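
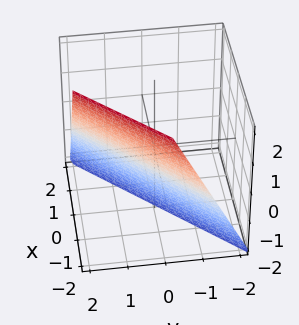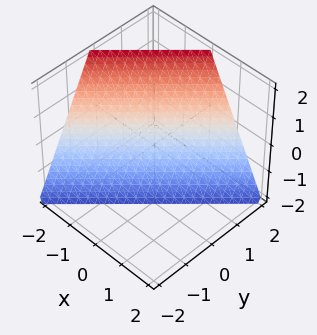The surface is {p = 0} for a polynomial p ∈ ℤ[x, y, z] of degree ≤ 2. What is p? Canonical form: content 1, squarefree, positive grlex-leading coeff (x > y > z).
2*x - 2*y + z + 2

Degree: every cross-section is a straight line — this is a plane, so deg p = 1.
From the visible intercepts: it meets the x-axis at x = -1 (among the integer gridlines); it crosses the y-axis at the gridline y = 1.
Solving for integer coefficients yields p as stated. Check: (0, 0, -2) on the z-axis lies on the surface, and p(0, 0, -2) = 0. ✓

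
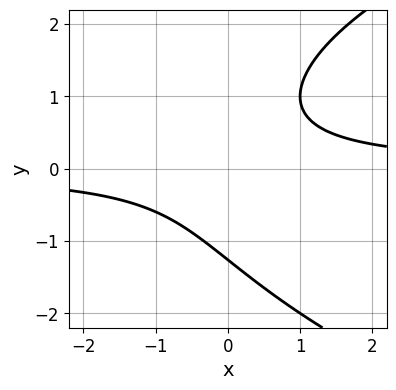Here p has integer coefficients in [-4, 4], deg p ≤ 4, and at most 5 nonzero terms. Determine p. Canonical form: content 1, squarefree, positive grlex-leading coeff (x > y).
deg p = 3. The shape is more complex than any degree-2 curve.
Against the integer gridlines: the curve avoids every integer x-axis point in the box.
Assembling these constraints gives the stated polynomial.

y^3 - 3*x*y + 2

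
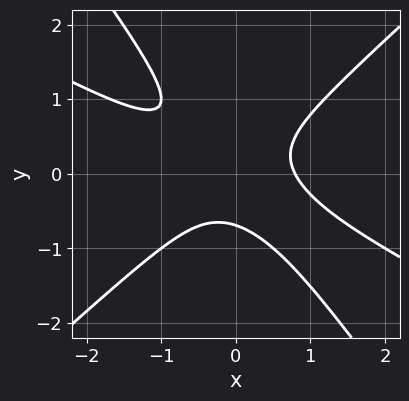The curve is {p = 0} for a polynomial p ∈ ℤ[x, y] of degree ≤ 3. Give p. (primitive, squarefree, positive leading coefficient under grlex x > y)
1. Degree: a generic line meets the curve in up to 3 points, so deg p = 3.
2. Solving for integer coefficients yields p as stated.

2*x^3 + 3*x^2*y - 3*x*y^2 - 3*y^3 - 1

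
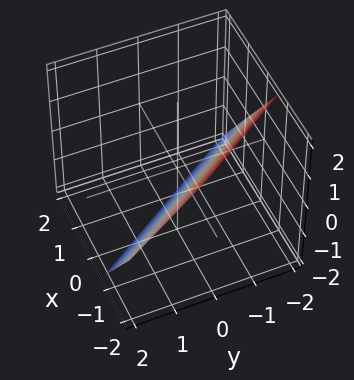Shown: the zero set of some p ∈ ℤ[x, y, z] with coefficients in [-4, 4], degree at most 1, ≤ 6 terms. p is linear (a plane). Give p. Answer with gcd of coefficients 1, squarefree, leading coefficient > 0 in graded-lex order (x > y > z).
3*x + 2*y + 2*z + 2

The degree is 1 — the surface is flat (a plane).
From the visible intercepts: one z-axis crossing is at z = -1; one y-axis crossing is at y = -1.
Putting this together gives p.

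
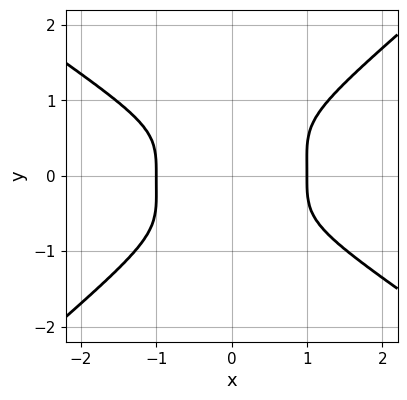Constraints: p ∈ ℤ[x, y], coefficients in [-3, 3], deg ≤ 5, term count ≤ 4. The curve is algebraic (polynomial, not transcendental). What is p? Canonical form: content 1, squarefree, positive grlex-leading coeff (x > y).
x^4 + x*y^3 - 3*y^4 - 1

1. Degree: no degree-3 curve has this shape, so deg p = 4.
2. Reading off the gridlines: it misses every integer gridline on the y-axis; the x-axis gridline crossings are at x ∈ {-1, 1}.
3. Assembling these constraints gives the stated polynomial.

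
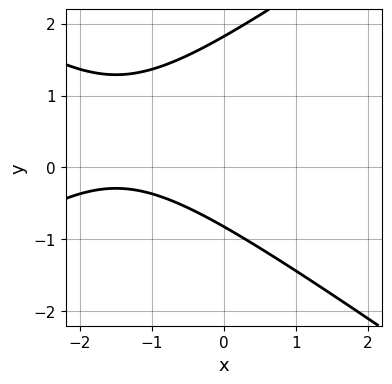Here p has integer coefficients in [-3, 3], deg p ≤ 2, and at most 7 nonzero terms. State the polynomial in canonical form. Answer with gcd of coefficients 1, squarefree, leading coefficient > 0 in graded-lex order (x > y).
deg p = 2. The shape is more complex than any degree-1 curve.
From the visible intercepts: it misses every integer gridline on the x-axis.
Putting this together gives p.

x^2 - 2*y^2 + 3*x + 2*y + 3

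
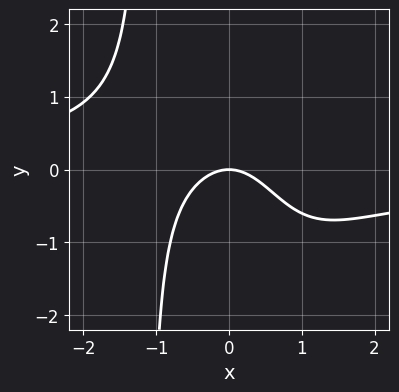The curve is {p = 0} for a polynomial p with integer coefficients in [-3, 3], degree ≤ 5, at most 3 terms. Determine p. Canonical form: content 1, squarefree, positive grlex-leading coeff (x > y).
2*x^3*y + 3*x^2 + 3*y

First, degree: no degree-3 curve has this shape, so deg p = 4.
Next, from the visible intercepts: it meets the y-axis at y = 0 (among the integer gridlines); it meets the x-axis at x = 0 (among the integer gridlines).
Finally, the integer polynomial consistent with all of this is the stated p.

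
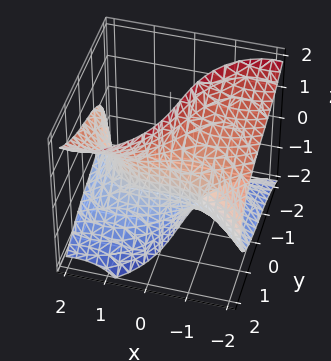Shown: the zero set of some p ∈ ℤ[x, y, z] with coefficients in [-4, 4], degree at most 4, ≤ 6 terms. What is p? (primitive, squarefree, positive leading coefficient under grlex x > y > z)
1. Degree: no degree-2 surface has this shape, so deg p = 3.
2. Reading off the gridlines: no z-intercept at any integer in the box.
3. These observations pin down the coefficients.

x^3 - 3*x*z^2 + y^3 + 3*y - 3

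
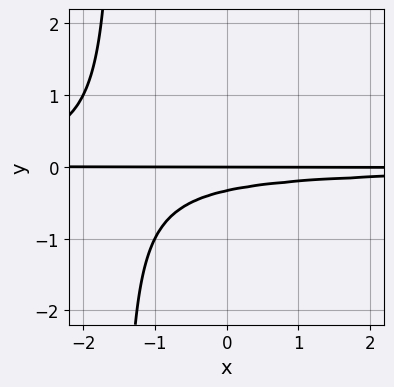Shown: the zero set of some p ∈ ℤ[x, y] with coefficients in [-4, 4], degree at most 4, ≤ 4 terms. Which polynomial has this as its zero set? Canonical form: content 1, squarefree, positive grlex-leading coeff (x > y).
2*x*y^2 + 3*y^2 + y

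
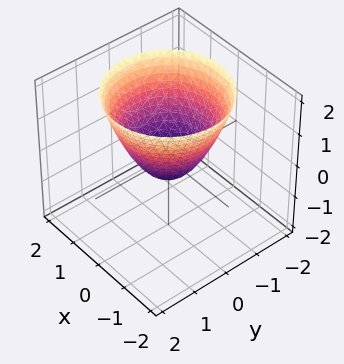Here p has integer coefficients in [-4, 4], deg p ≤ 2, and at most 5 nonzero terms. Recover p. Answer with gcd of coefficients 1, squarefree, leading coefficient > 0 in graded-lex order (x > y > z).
(a) The degree is 2 — the shape is more complex than any degree-1 surface.
(b) Symmetries: every cross-section ⟂ z is a circle, so x, y appear only via x² + y².
(c) Checking where it meets the axes: a circular section at z = 0 has radius between 0 and 1.
(d) Matching integer coefficients to the picture gives p.

2*x^2 + 2*y^2 - 2*z - 1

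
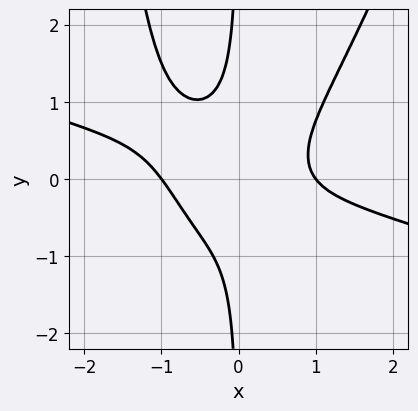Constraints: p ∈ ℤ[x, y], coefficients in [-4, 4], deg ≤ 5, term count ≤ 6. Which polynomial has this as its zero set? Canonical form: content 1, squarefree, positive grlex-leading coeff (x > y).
x^4 + 3*x^3*y - x^2*y^2 - 3*x*y^2 - 1

(a) deg p = 4.
(b) Observable constraints: it misses every integer gridline on the y-axis; among the integer gridlines, it crosses the x-axis at x ∈ {-1, 1}.
(c) Together with the visible shape, these determine p as stated.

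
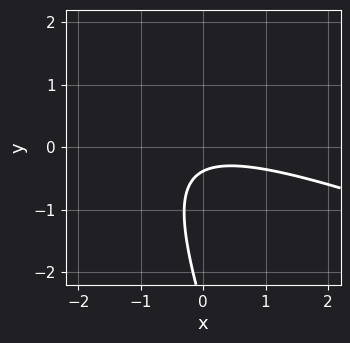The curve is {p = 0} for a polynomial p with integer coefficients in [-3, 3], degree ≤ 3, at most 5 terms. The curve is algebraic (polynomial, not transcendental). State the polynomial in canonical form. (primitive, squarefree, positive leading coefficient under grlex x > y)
(a) The degree is 2 — the shape is more complex than any degree-1 curve.
(b) From the visible intercepts: it misses every integer gridline on the x-axis.
(c) Putting this together gives p.

x^2 + 3*x*y + y^2 + 3*y + 1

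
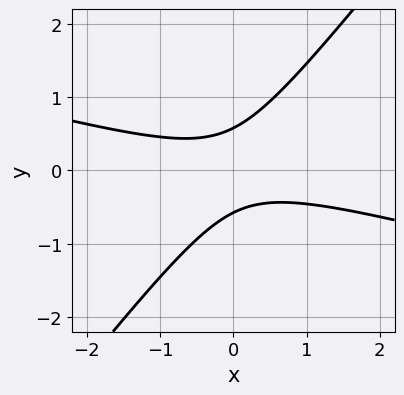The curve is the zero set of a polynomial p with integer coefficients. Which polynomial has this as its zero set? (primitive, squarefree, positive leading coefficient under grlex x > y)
x^2 + 3*x*y - 3*y^2 + 1

(a) deg p = 2. A generic line meets the curve in up to 2 points.
(b) Observable constraints: no x-intercept at any integer in the box.
(c) Putting this together gives p.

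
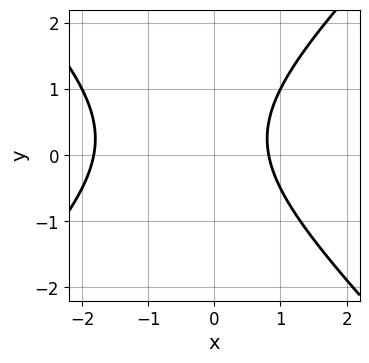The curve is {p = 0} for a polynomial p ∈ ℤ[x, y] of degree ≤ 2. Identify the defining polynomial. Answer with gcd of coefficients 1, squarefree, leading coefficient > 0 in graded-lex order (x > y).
2*x^2 - 2*y^2 + 2*x + y - 3

1. Degree: the shape is more complex than any degree-1 curve, so deg p = 2.
2. From the visible intercepts: the curve avoids every integer y-axis point in the box.
3. The integer polynomial consistent with all of this is the stated p.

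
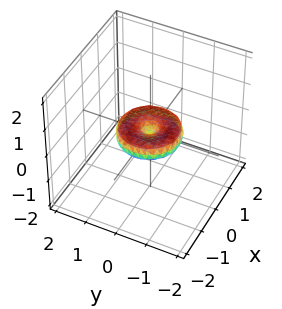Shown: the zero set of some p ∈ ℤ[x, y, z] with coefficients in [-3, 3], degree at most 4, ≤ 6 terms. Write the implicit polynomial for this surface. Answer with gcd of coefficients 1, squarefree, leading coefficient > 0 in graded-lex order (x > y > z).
x^4 + 2*x^2*y^2 + y^4 - x^2 - y^2 + 2*z^2

First, deg p = 4. A generic line meets the surface in up to 4 points.
Then, symmetries: the z-axis is an axis of rotation, so x and y enter only as x² + y².
Then, checking where it meets the axes: one z-axis crossing is at z = 0; among the integer gridlines, it crosses the x-axis at x ∈ {-1, 0, 1}; among the integer gridlines, it crosses the y-axis at y ∈ {-1, 0, 1}.
Finally, the integer polynomial consistent with all of this is the stated p.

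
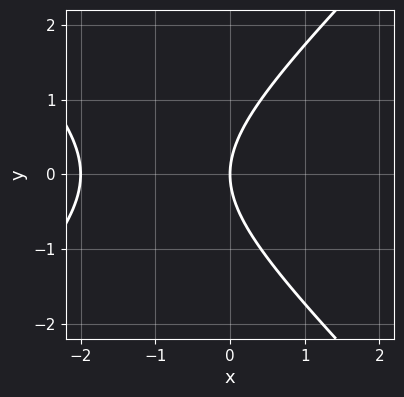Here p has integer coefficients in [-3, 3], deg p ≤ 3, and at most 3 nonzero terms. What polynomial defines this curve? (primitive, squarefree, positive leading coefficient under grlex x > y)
x^2 - y^2 + 2*x

First, the degree is 2 — the shape is more complex than any degree-1 curve.
Next, symmetries: mirror symmetry y ↦ −y ⇒ only even powers of y.
Then, from the visible intercepts: it crosses the y-axis at the gridline y = 0; the x-axis gridline crossings are at x ∈ {-2, 0}.
Finally, these observations pin down the coefficients.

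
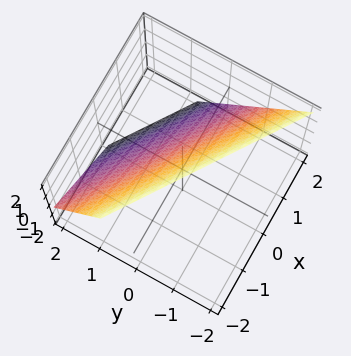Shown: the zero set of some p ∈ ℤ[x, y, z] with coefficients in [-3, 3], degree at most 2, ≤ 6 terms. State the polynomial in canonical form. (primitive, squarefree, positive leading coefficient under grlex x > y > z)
deg p = 1. The surface is flat (a plane).
Reading off the gridlines: it crosses the x-axis at the gridline x = 1; it meets the z-axis at z = 1 (among the integer gridlines).
Matching integer coefficients to the picture gives p.

2*x + 3*y + 2*z - 2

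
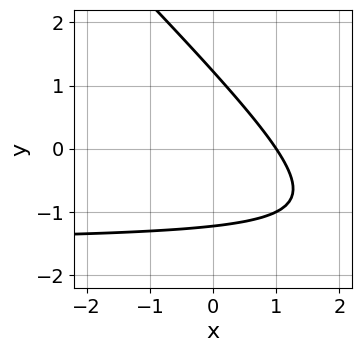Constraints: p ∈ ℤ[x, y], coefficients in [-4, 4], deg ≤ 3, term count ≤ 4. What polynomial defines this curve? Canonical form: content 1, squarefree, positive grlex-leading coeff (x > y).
The degree is 2 — a generic line meets the curve in up to 2 points.
Observable constraints: it crosses the x-axis at the gridline x = 1.
Putting this together gives p.

2*x*y + 2*y^2 + 3*x - 3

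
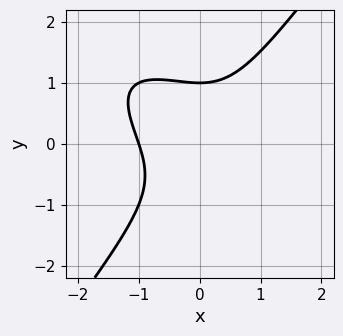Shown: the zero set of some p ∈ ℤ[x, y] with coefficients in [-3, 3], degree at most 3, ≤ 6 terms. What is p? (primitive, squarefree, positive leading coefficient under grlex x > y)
The degree is 3 — the shape is more complex than any degree-2 curve.
Against the integer gridlines: one y-axis crossing is at y = 1; one x-axis crossing is at x = -1.
Together with the visible shape, these determine p as stated.

x^3 + x^2*y - y^3 + 1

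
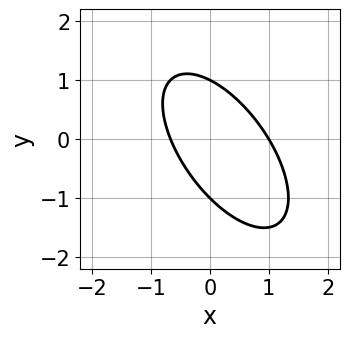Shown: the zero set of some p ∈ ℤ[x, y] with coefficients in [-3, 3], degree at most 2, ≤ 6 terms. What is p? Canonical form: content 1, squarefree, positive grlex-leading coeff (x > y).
3*x^2 + 3*x*y + 2*y^2 - x - 2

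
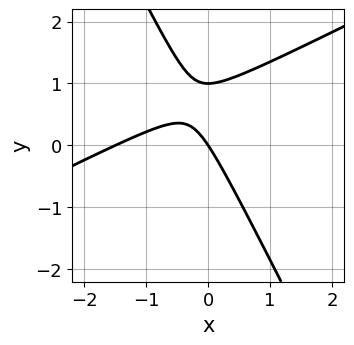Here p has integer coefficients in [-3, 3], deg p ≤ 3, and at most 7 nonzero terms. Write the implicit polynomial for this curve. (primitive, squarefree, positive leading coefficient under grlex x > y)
First, degree: no degree-1 curve has this shape, so deg p = 2.
Next, from the visible intercepts: the y-axis gridline crossings are at y ∈ {0, 1}; it meets the x-axis at x = 0 (among the integer gridlines).
Finally, fitting integer coefficients to these (and the overall shape) gives p.

2*x^2 - 3*x*y - 2*y^2 + 3*x + 2*y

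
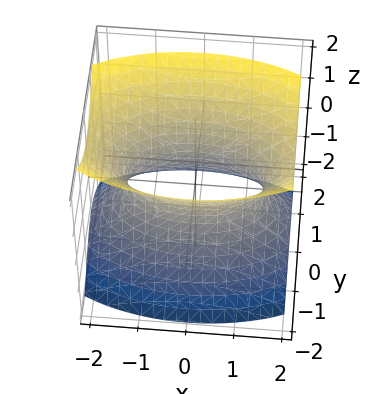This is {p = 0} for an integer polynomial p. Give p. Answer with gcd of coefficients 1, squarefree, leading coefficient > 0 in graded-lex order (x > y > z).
(a) The degree is 2 — one connected sheet with a waist; a quadric.
(b) Symmetries: it's symmetric under x → −x, forcing even powers of x; the y ↦ −y reflection is a symmetry, so y appears only in even powers; mirror symmetry z ↦ −z ⇒ only even powers of z.
(c) Checking where it meets the axes: it misses every integer gridline on the z-axis.
(d) Fitting integer coefficients to these (and the overall shape) gives p.

x^2 + 3*y^2 - 2*z^2 - 2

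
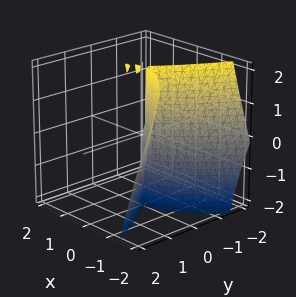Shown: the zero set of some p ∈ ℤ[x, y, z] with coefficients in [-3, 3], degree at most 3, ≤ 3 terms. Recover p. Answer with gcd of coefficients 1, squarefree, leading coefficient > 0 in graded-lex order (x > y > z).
There are 2 components. They look like related sheets of one shape, so recover p as a whole.
Degree: no degree-2 surface has this shape, so deg p = 3.
Reading off the gridlines: one y-axis crossing is at y = 0; one x-axis crossing is at x = 0; the visible z-axis segment lies entirely on the surface.
Fitting integer coefficients to these (and the overall shape) gives p.

x^3 - x*y*z + 2*y^2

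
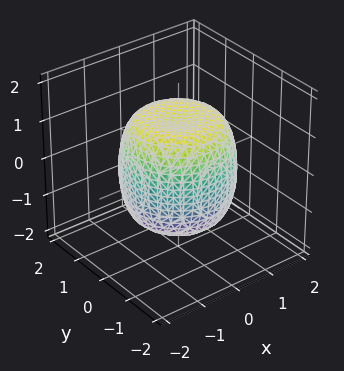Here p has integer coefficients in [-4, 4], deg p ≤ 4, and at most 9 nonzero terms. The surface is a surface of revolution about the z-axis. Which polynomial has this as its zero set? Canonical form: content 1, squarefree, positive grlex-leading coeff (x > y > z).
2*x^4 + 4*x^2*y^2 + 2*y^4 - 2*x^2 - 2*y^2 + 2*z^2 - 3

(a) deg p = 4. A generic line meets the surface in up to 4 points.
(b) By symmetry, the z-axis is an axis of rotation, so x and y enter only as x² + y².
(c) From the axis intercepts and sections: a circular section at z = -1 has radius between 1 and 2.
(d) Fitting integer coefficients to these (and the overall shape) gives p.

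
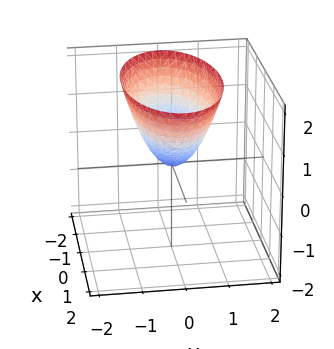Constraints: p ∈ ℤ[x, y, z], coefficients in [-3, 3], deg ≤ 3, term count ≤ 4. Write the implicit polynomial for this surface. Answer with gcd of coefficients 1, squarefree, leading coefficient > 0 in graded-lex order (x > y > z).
x^2 + 3*y^2 - 2*z

1. Degree: a paraboloid; a quadric, so deg p = 2.
2. Symmetries: the x ↦ −x reflection is a symmetry, so x appears only in even powers; mirror symmetry y ↦ −y ⇒ only even powers of y.
3. Reading off the gridlines: it meets the y-axis at y = 0 (among the integer gridlines); it crosses the z-axis at the gridline z = 0; it crosses the x-axis at the gridline x = 0.
4. Fitting integer coefficients to these (and the overall shape) gives p.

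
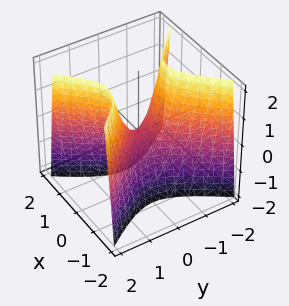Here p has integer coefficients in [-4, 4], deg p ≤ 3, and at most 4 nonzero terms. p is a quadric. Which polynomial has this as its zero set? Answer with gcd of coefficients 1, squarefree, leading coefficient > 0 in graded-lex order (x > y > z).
First, deg p = 2. A hyperbolic paraboloid; a quadric.
Next, symmetries: the y ↦ −y reflection is a symmetry, so y appears only in even powers; the x ↦ −x reflection is a symmetry, so x appears only in even powers.
Next, against the integer gridlines: it meets the x-axis at x = 0 (among the integer gridlines); it crosses the z-axis at the gridline z = 0; one y-axis crossing is at y = 0.
Finally, assembling these constraints gives the stated polynomial.

3*x^2 - 2*y^2 + z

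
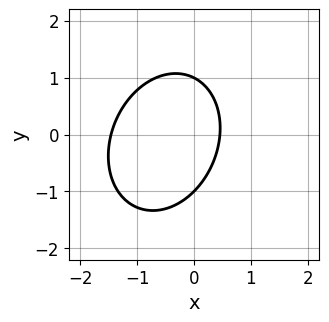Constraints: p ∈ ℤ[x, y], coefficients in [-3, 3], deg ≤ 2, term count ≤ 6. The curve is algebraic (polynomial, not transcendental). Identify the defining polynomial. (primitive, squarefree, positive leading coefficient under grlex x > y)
3*x^2 - x*y + 2*y^2 + 3*x - 2

The degree is 2 — no degree-1 curve has this shape.
Checking where it meets the axes: among the integer gridlines, it crosses the y-axis at y ∈ {-1, 1}.
Fitting integer coefficients to these (and the overall shape) gives p.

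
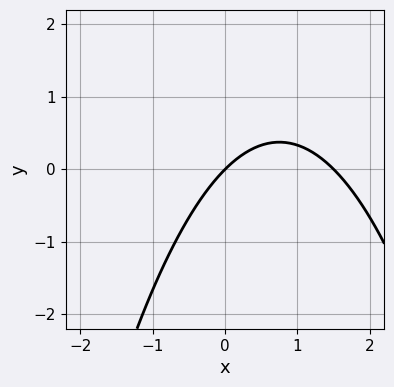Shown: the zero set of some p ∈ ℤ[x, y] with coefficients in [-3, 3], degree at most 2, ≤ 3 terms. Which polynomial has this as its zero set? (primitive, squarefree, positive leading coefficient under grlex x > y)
2*x^2 - 3*x + 3*y

The degree is 2 — the shape is more complex than any degree-1 curve.
From the axis intercepts and sections: it meets the x-axis at x = 0 (among the integer gridlines); it meets the y-axis at y = 0 (among the integer gridlines).
Fitting integer coefficients to these (and the overall shape) gives p.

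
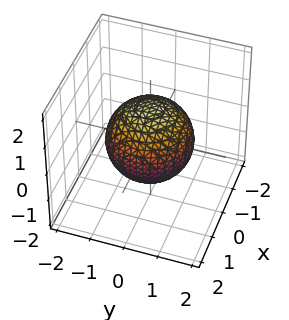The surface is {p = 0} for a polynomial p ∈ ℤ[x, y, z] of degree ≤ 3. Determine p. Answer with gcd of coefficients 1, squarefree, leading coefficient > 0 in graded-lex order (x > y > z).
First, the degree is 2 — a closed, bounded, convex surface; a quadric.
Then, symmetries: it's symmetric under z → −z, forcing even powers of z; every cross-section ⟂ z is a circle, so x, y appear only via x² + y².
Then, reading off the gridlines: a circular section at z = 1 has radius between 0 and 1.
Finally, together with the visible shape, these determine p as stated.

2*x^2 + 2*y^2 + 2*z^2 - 3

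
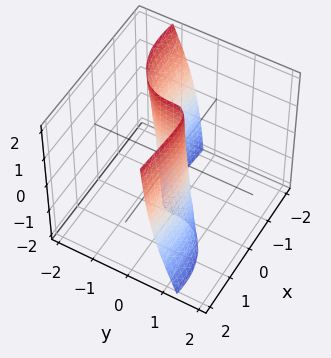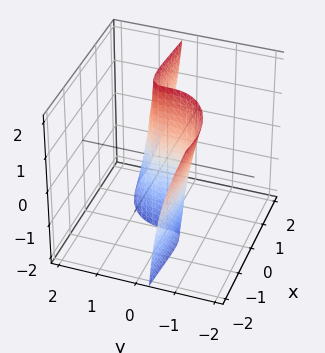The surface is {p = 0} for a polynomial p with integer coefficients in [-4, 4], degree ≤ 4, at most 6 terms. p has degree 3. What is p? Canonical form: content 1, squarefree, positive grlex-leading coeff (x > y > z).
1. deg p = 3.
2. From the axis intercepts and sections: one x-axis crossing is at x = 0; it crosses the y-axis at the gridline y = 0.
3. Solving for integer coefficients yields p as stated.

2*x^2*y + 2*x*y*z + 3*y^3 - 3*x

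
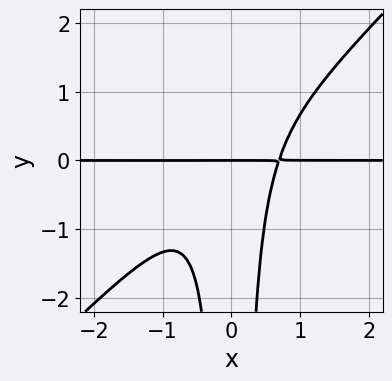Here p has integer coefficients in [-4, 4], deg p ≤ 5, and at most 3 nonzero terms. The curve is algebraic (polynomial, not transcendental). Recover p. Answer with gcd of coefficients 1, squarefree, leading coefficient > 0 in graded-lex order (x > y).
(a) deg p = 4. No degree-3 curve has this shape.
(b) Against the integer gridlines: every point of the x-axis in the box is on the curve; it crosses the y-axis at the gridline y = 0.
(c) Assembling these constraints gives the stated polynomial.

3*x^3*y - 3*x^2*y^2 - y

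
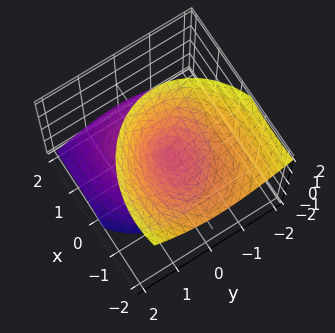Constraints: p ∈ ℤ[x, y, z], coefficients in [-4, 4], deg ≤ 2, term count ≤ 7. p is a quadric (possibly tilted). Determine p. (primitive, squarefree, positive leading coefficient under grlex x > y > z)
2*x^2 + 3*x*z + 3*y^2 + y*z - 2*z^2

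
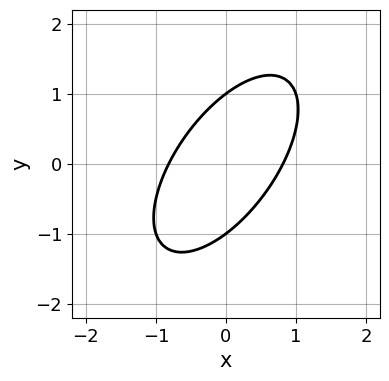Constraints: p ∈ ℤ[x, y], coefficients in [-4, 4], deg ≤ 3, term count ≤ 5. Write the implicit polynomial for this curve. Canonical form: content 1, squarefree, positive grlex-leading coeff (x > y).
3*x^2 - 3*x*y + 2*y^2 - 2

(a) deg p = 2. The shape is more complex than any degree-1 curve.
(b) Against the integer gridlines: among the integer gridlines, it crosses the y-axis at y ∈ {-1, 1}.
(c) These observations pin down the coefficients.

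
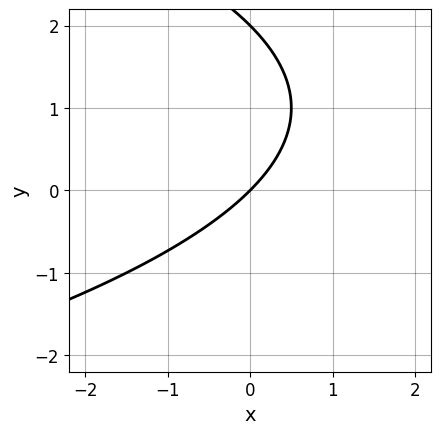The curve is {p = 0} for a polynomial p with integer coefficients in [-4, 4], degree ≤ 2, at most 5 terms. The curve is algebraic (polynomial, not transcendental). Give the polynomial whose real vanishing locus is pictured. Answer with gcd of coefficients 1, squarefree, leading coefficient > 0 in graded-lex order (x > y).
(a) The degree is 2 — the shape is more complex than any degree-1 curve.
(b) From the axis intercepts and sections: among the integer gridlines, it crosses the y-axis at y ∈ {0, 2}; one x-axis crossing is at x = 0.
(c) Together with the visible shape, these determine p as stated.

y^2 + 2*x - 2*y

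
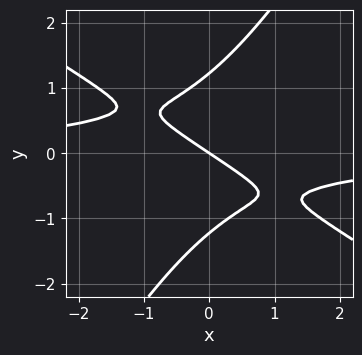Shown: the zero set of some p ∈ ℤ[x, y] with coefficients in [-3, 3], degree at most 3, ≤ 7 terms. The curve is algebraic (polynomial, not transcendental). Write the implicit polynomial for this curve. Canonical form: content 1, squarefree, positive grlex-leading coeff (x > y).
The degree is 3 — a generic line meets the curve in up to 3 points.
From the visible intercepts: it meets the x-axis at x = 0 (among the integer gridlines); it crosses the y-axis at the gridline y = 0.
Solving for integer coefficients yields p as stated.

2*x^2*y + 2*x*y^2 - 2*y^3 + 2*x + 3*y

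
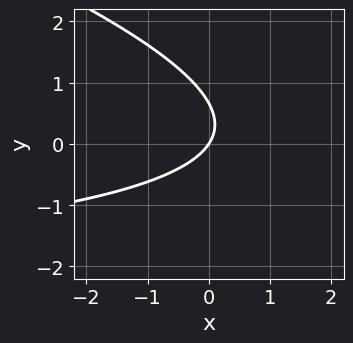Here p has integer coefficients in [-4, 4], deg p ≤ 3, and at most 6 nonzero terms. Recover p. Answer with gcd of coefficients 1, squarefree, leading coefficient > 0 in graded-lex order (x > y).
x*y + 3*y^2 + 3*x - 2*y

1. The degree is 2 — a generic line meets the curve in up to 2 points.
2. From the visible intercepts: one x-axis crossing is at x = 0; it meets the y-axis at y = 0 (among the integer gridlines).
3. Assembling these constraints gives the stated polynomial.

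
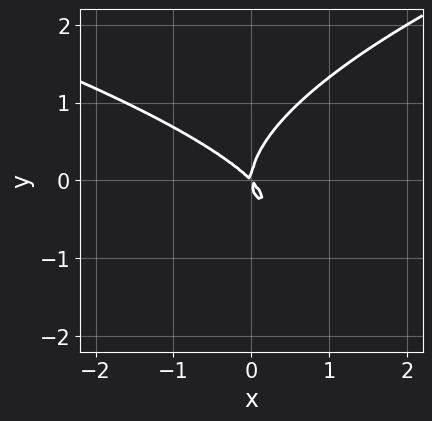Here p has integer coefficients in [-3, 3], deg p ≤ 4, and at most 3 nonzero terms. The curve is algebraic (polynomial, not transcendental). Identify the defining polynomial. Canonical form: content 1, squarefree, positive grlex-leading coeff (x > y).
y^3 - x^2 - x*y

(a) deg p = 3.
(b) Reading off the gridlines: it meets the x-axis at x = 0 (among the integer gridlines); it meets the y-axis at y = 0 (among the integer gridlines).
(c) The integer polynomial consistent with all of this is the stated p.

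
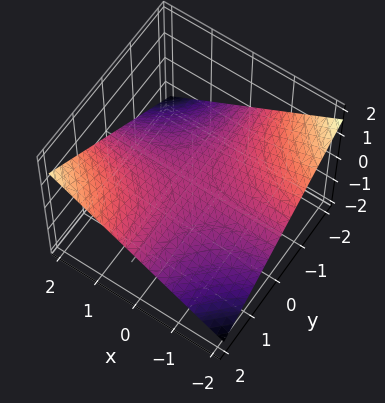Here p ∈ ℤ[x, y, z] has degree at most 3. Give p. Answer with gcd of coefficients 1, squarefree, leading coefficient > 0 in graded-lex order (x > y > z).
x*y - 3*z

First, the degree is 2 — a saddle surface; a quadric.
Next, checking where it meets the axes: every point of the x-axis in the box is on the surface; every point of the y-axis in the box is on the surface; one z-axis crossing is at z = 0.
Finally, together with the visible shape, these determine p as stated.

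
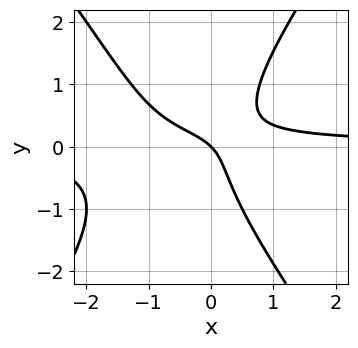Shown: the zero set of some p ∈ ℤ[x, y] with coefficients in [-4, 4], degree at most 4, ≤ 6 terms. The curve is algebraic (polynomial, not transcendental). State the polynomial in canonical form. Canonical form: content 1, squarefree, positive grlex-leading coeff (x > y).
2*x^2*y - y^3 + 2*x*y - x - y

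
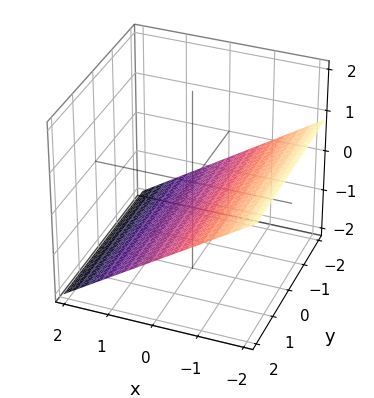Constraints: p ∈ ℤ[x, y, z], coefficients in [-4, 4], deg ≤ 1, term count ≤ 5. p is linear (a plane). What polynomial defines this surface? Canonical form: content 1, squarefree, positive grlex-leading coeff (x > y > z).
2*x + 3*z + 2

1. Degree: the surface is flat (a plane), so deg p = 1.
2. From the visible intercepts: it crosses the x-axis at the gridline x = -1; the surface avoids every integer y-axis point in the box.
3. Putting this together gives p.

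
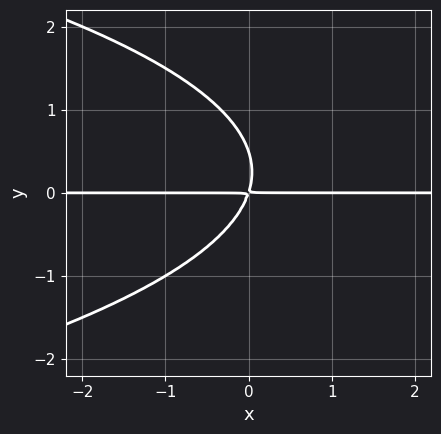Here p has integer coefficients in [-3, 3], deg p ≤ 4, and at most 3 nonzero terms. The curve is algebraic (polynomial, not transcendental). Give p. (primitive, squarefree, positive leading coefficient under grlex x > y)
Degree: a generic line meets the curve in up to 3 points, so deg p = 3.
From the axis intercepts and sections: the visible x-axis segment lies entirely on the curve.
Putting this together gives p.

2*y^3 + 3*x*y - y^2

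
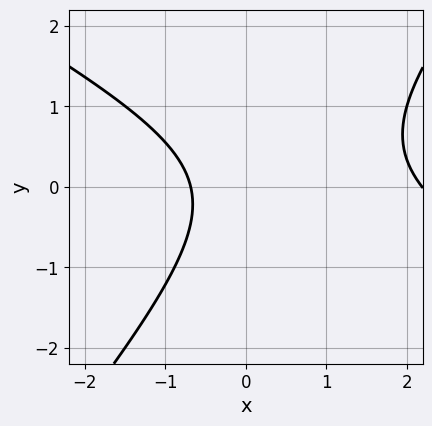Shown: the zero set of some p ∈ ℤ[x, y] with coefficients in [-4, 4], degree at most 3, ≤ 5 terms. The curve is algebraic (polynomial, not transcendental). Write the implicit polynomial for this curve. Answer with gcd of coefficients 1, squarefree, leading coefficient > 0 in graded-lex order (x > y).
2*x^2 + 2*x*y - 3*y^2 - 3*x - 3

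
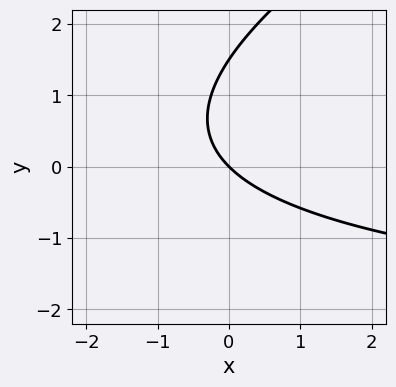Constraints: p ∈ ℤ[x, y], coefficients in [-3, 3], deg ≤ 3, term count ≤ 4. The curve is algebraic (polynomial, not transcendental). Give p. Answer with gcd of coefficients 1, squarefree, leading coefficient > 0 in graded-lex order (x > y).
(a) deg p = 2.
(b) Reading off the gridlines: it crosses the y-axis at the gridline y = 0; it meets the x-axis at x = 0 (among the integer gridlines).
(c) Together with the visible shape, these determine p as stated.

x*y - 2*y^2 + 3*x + 3*y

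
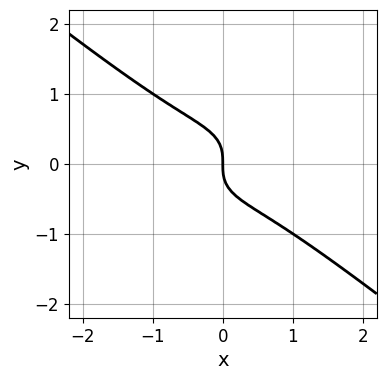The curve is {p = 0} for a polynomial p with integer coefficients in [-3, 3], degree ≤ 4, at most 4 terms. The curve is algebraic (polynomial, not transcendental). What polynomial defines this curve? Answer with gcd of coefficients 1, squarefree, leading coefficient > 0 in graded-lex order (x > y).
(a) Degree: a generic line meets the curve in up to 3 points, so deg p = 3.
(b) Observable constraints: it crosses the x-axis at the gridline x = 0; it crosses the y-axis at the gridline y = 0.
(c) Putting this together gives p.

x^3 + 2*y^3 + x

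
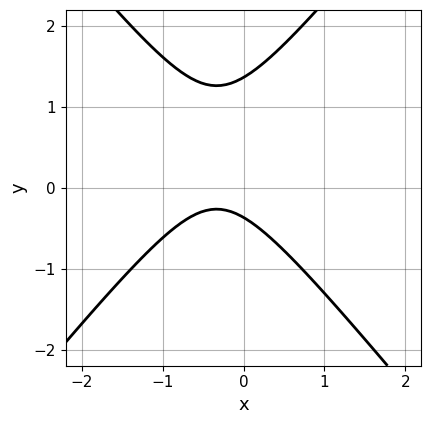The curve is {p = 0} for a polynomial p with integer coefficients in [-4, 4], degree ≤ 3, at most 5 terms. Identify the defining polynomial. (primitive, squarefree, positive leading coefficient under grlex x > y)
3*x^2 - 2*y^2 + 2*x + 2*y + 1

(a) Degree: no degree-1 curve has this shape, so deg p = 2.
(b) Against the integer gridlines: the curve avoids every integer x-axis point in the box.
(c) Matching integer coefficients to the picture gives p.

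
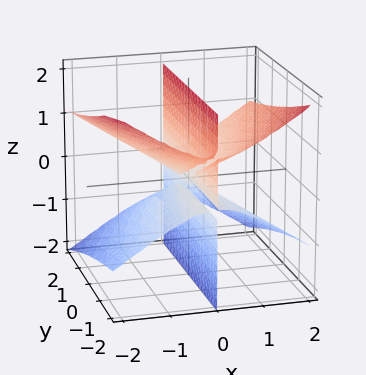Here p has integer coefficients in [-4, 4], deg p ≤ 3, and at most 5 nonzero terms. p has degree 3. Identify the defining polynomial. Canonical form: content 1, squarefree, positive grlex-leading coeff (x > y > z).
(a) I count 3 distinct pieces.
(b) The degree is 3 — a generic line meets the surface in up to 3 points.
(c) Reading off the gridlines: every point of the z-axis in the box is on the surface; it crosses the x-axis at the gridline x = 0; every point of the y-axis in the box is on the surface.
(d) Putting this together gives p.

x^3 - x*y*z - 2*x*z^2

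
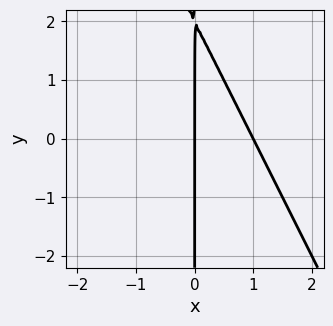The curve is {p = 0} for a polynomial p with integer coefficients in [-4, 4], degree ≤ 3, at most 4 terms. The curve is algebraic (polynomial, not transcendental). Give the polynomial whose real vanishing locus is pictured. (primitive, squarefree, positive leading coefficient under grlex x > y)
2*x^2 + x*y - 2*x

First, deg p = 2. The shape is more complex than any degree-1 curve.
Then, from the axis intercepts and sections: the visible y-axis segment lies entirely on the curve; the x-axis gridline crossings are at x ∈ {0, 1}.
Finally, these observations pin down the coefficients.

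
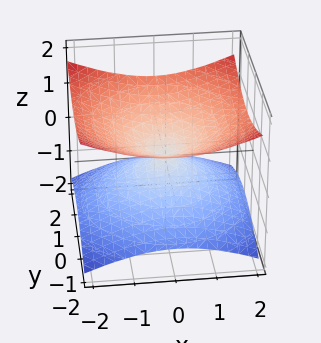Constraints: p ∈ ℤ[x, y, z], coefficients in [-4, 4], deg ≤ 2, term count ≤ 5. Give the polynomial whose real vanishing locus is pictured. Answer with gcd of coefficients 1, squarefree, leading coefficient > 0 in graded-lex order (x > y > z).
First, the degree is 2 — a double cone through the origin; a quadric.
Then, symmetries: the z ↦ −z reflection is a symmetry, so z appears only in even powers; every cross-section ⟂ z is a circle, so x, y appear only via x² + y².
Then, observable constraints: one y-axis crossing is at y = 0; it meets the z-axis at z = 0 (among the integer gridlines); it crosses the x-axis at the gridline x = 0.
Finally, fitting integer coefficients to these (and the overall shape) gives p.

x^2 + y^2 - 3*z^2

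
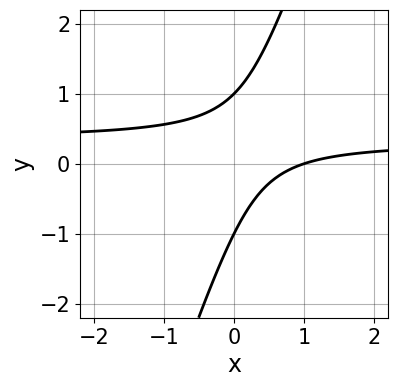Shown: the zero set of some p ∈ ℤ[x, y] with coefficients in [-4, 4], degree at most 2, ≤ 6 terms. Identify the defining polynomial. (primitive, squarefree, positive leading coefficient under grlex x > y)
3*x*y - y^2 - x + 1

First, degree: the shape is more complex than any degree-1 curve, so deg p = 2.
Next, from the axis intercepts and sections: it crosses the x-axis at the gridline x = 1; the y-axis gridline crossings are at y ∈ {-1, 1}.
Finally, solving for integer coefficients yields p as stated.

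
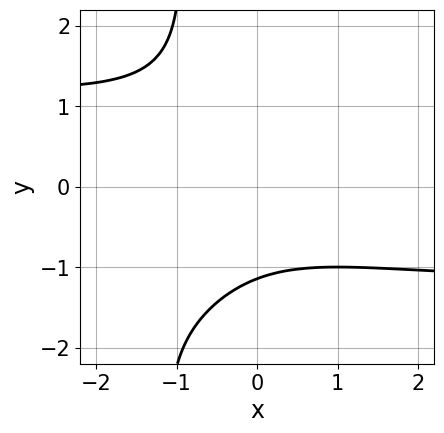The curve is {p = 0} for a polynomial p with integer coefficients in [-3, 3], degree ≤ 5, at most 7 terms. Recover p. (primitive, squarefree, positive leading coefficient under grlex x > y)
deg p = 4.
Observable constraints: it misses every integer gridline on the x-axis.
Solving for integer coefficients yields p as stated.

x^2*y^2 - 2*x*y^3 - 2*y^3 - 2*x^2 - 3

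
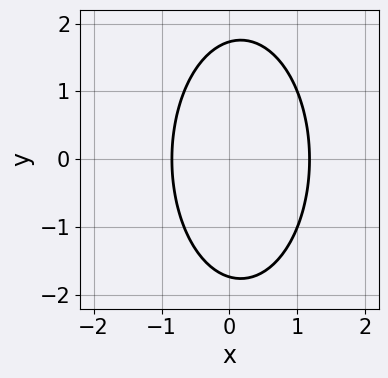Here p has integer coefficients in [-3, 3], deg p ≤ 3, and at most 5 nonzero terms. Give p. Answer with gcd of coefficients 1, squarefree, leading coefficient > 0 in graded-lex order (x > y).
deg p = 2.
Symmetries: the y ↦ −y reflection is a symmetry, so y appears only in even powers.
Fitting integer coefficients to these (and the overall shape) gives p.

3*x^2 + y^2 - x - 3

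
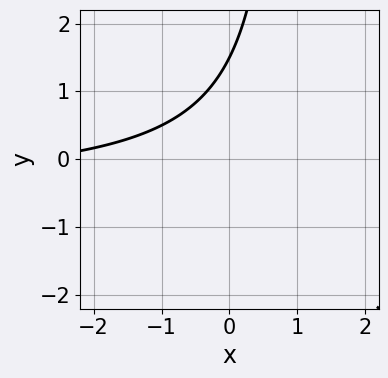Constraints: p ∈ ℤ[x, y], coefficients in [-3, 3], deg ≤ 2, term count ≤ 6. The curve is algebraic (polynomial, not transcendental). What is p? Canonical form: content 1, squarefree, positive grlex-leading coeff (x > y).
2*x*y + x - 2*y + 3

1. Degree: a generic line meets the curve in up to 2 points, so deg p = 2.
2. From the axis intercepts and sections: it misses every integer gridline on the x-axis.
3. Solving for integer coefficients yields p as stated.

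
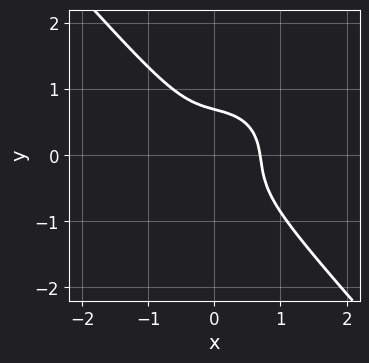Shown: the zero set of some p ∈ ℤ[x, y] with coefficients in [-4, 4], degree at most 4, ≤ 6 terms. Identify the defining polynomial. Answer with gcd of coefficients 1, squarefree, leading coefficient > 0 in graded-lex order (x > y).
3*x^3 + x*y^2 + 3*y^3 + x*y - 1

deg p = 3.
Matching integer coefficients to the picture gives p.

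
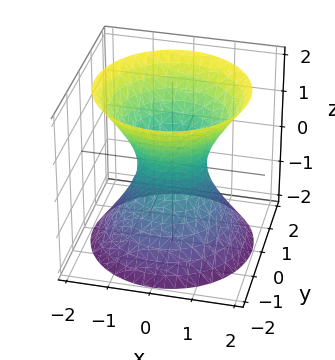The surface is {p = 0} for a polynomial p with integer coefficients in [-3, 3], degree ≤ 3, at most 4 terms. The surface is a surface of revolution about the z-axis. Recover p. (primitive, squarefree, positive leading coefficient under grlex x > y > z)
3*x^2 + 3*y^2 - 2*z^2 - 2

Degree: no degree-1 surface has this shape, so deg p = 2.
Symmetry: every cross-section ⟂ z is a circle, so x, y appear only via x² + y².
Reading off the gridlines: a circular section at z = -2 has radius between 1 and 2; no z-intercept at any integer in the box.
Matching integer coefficients to the picture gives p.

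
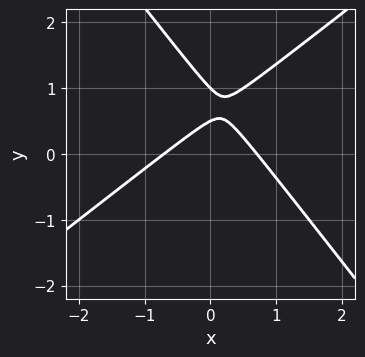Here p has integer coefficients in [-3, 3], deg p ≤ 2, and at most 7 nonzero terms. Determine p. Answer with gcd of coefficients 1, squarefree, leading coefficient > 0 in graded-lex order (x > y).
2*x^2 - x*y - 2*y^2 + 3*y - 1

The degree is 2 — a generic line meets the curve in up to 2 points.
From the axis intercepts and sections: it meets the y-axis at y = 1 (among the integer gridlines).
These observations pin down the coefficients.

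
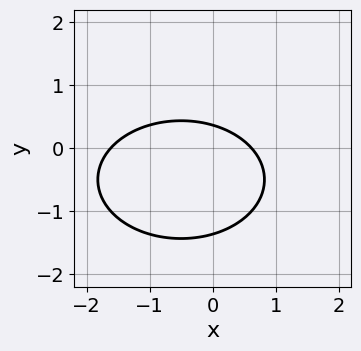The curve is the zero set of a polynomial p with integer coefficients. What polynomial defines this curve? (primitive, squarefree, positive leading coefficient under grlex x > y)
x^2 + 2*y^2 + x + 2*y - 1

First, degree: the shape is more complex than any degree-1 curve, so deg p = 2.
Finally, the integer polynomial consistent with all of this is the stated p.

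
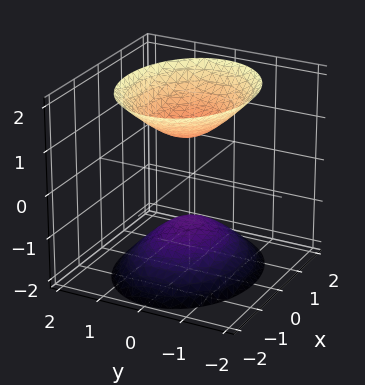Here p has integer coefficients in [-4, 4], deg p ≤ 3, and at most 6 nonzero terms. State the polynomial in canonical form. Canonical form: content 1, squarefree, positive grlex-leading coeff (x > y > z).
1. There are 2 components. Treating them together as one polynomial.
2. deg p = 2. Two sheets facing apart; a quadric.
3. Symmetries: the x ↦ −x reflection is a symmetry, so x appears only in even powers; mirror symmetry z ↦ −z ⇒ only even powers of z; mirror symmetry y ↦ −y ⇒ only even powers of y.
4. Against the integer gridlines: no x-intercept at any integer in the box; the surface avoids every integer y-axis point in the box; the z-axis gridline crossings are at z ∈ {-1, 1}.
5. These observations pin down the coefficients.

2*x^2 + 3*y^2 - 2*z^2 + 2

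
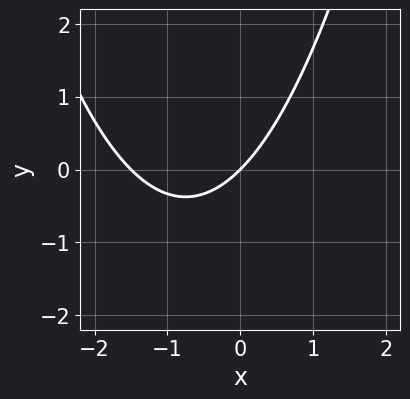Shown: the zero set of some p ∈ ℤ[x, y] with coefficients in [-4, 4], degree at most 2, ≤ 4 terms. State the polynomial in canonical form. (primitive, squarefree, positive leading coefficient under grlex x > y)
(a) The degree is 2 — a generic line meets the curve in up to 2 points.
(b) Against the integer gridlines: one x-axis crossing is at x = 0; one y-axis crossing is at y = 0.
(c) These observations pin down the coefficients.

2*x^2 + 3*x - 3*y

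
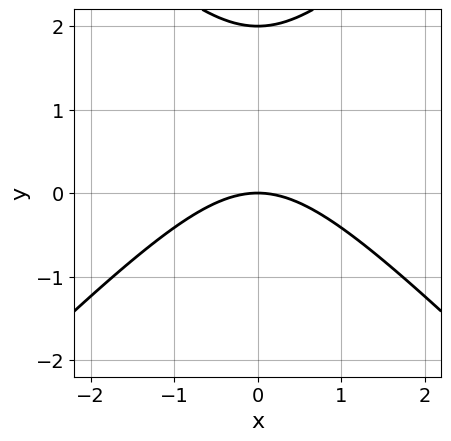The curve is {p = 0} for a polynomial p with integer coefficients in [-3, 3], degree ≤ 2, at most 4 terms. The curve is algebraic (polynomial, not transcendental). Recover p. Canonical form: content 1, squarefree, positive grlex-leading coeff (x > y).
x^2 - y^2 + 2*y

1. deg p = 2. The shape is more complex than any degree-1 curve.
2. Symmetries: the x ↦ −x reflection is a symmetry, so x appears only in even powers.
3. Reading off the gridlines: among the integer gridlines, it crosses the y-axis at y ∈ {0, 2}; it meets the x-axis at x = 0 (among the integer gridlines).
4. Fitting integer coefficients to these (and the overall shape) gives p.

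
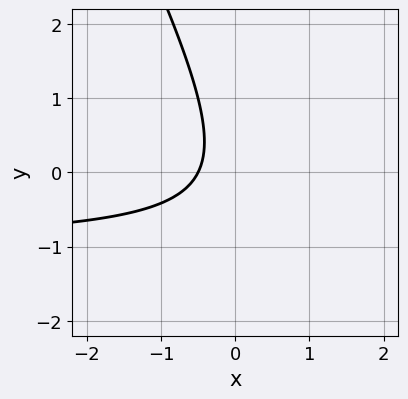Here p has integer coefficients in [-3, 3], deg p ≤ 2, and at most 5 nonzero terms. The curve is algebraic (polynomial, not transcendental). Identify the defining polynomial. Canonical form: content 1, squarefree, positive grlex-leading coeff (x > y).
The degree is 2 — no degree-1 curve has this shape.
Reading off the gridlines: no y-intercept at any integer in the box.
Fitting integer coefficients to these (and the overall shape) gives p.

2*x*y + y^2 + 2*x + 1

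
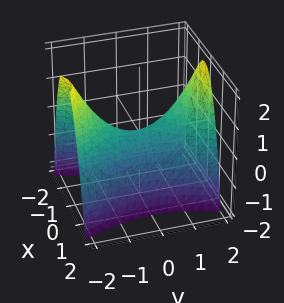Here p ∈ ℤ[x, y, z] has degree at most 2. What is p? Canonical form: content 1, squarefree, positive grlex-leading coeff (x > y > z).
(a) The degree is 2 — a hyperbolic paraboloid; a quadric.
(b) Symmetries: it's symmetric under y → −y, forcing even powers of y; the x ↦ −x reflection is a symmetry, so x appears only in even powers.
(c) Against the integer gridlines: it meets the y-axis at y = 0 (among the integer gridlines); one z-axis crossing is at z = 0.
(d) Together with the visible shape, these determine p as stated.

3*x^2 - y^2 + 2*z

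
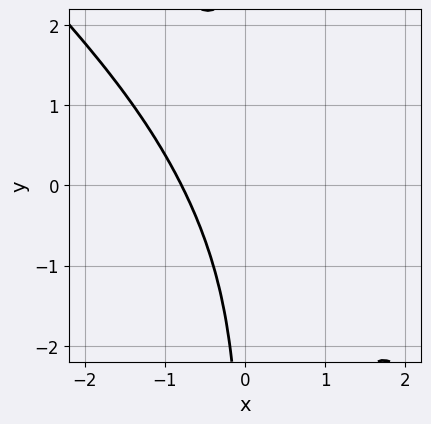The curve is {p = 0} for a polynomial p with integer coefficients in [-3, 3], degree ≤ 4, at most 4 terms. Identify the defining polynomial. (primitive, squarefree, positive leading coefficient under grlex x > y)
2*x^3 + 3*x^2*y + x*y^2 + 1

First, the degree is 3 — a generic line meets the curve in up to 3 points.
Next, against the integer gridlines: no y-intercept at any integer in the box.
Finally, fitting integer coefficients to these (and the overall shape) gives p.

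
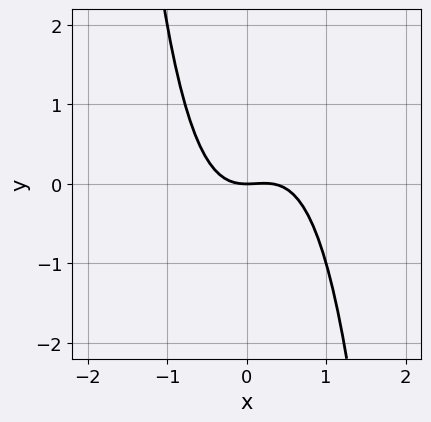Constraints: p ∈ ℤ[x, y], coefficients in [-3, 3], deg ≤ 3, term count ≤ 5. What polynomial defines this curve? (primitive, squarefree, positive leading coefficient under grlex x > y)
3*x^3 - x^2 + 2*y

First, the degree is 3 — no degree-2 curve has this shape.
Then, against the integer gridlines: it crosses the y-axis at the gridline y = 0; it meets the x-axis at x = 0 (among the integer gridlines).
Finally, together with the visible shape, these determine p as stated.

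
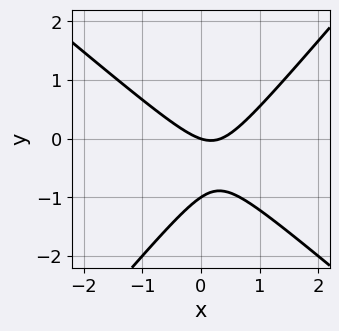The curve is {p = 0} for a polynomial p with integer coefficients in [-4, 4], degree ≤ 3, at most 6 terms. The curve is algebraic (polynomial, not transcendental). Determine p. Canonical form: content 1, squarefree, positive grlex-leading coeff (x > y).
3*x^2 + x*y - 3*y^2 - x - 3*y

(a) The degree is 2 — a generic line meets the curve in up to 2 points.
(b) From the visible intercepts: it crosses the x-axis at the gridline x = 0; among the integer gridlines, it crosses the y-axis at y ∈ {-1, 0}.
(c) Putting this together gives p.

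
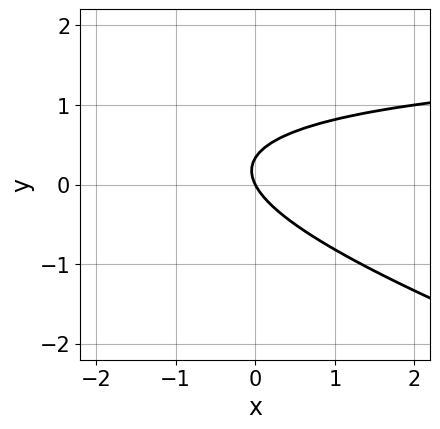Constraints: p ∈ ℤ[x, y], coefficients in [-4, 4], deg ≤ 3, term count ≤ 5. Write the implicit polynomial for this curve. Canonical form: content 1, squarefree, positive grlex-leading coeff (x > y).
x*y + 3*y^2 - 2*x - y

1. Degree: a generic line meets the curve in up to 2 points, so deg p = 2.
2. From the axis intercepts and sections: it meets the y-axis at y = 0 (among the integer gridlines); it crosses the x-axis at the gridline x = 0.
3. Putting this together gives p.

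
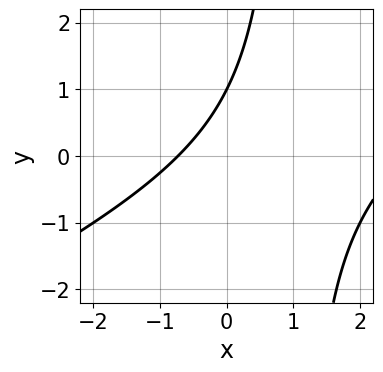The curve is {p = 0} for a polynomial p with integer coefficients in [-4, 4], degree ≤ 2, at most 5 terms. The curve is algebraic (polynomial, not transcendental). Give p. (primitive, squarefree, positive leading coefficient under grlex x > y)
x^2 - 2*x*y - 2*x + 2*y - 2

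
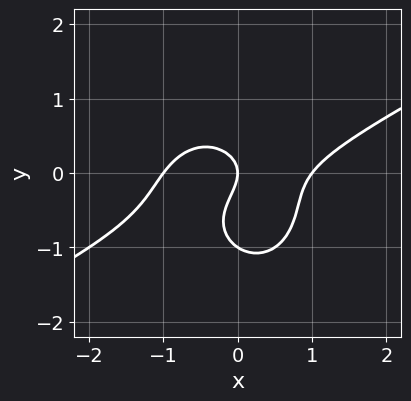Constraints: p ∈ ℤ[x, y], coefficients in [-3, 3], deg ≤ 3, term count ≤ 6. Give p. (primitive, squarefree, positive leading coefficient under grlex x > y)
(a) deg p = 3. A generic line meets the curve in up to 3 points.
(b) Reading off the gridlines: the x-axis gridline crossings are at x ∈ {-1, 0, 1}; the y-axis gridline crossings are at y ∈ {-1, 0}.
(c) Matching integer coefficients to the picture gives p.

2*x^3 - 3*x^2*y - 3*y^3 - 3*y^2 - 2*x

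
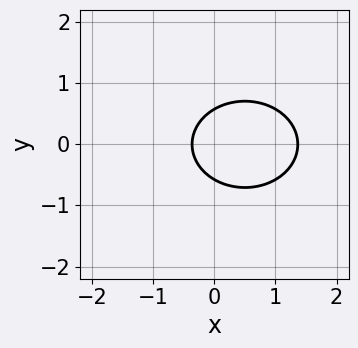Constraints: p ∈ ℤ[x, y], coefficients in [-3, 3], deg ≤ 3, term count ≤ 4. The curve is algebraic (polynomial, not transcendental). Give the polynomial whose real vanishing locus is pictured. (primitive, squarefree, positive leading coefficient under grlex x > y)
First, deg p = 2.
Next, symmetries: the y ↦ −y reflection is a symmetry, so y appears only in even powers.
Finally, together with the visible shape, these determine p as stated.

2*x^2 + 3*y^2 - 2*x - 1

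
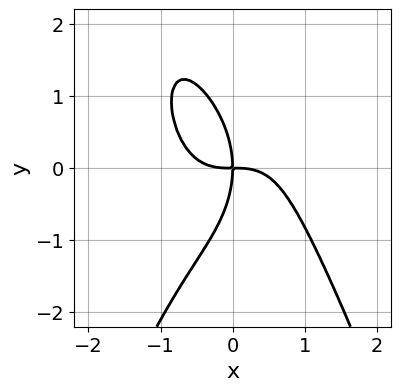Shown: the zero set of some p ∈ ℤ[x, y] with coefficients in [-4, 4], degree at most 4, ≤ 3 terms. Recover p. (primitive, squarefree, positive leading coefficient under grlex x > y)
3*x^4 + y^3 + 3*x*y

1. The degree is 4 — a generic line meets the curve in up to 4 points.
2. Against the integer gridlines: it meets the x-axis at x = 0 (among the integer gridlines); one y-axis crossing is at y = 0.
3. Together with the visible shape, these determine p as stated.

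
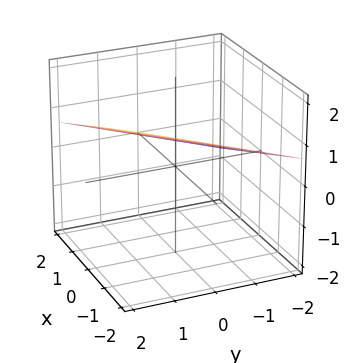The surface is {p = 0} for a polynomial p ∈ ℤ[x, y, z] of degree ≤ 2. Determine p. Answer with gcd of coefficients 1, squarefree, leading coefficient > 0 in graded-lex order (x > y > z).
Degree: the surface is flat (a plane), so deg p = 1.
From the axis intercepts and sections: it crosses the y-axis at the gridline y = -2; one x-axis crossing is at x = 2.
Matching integer coefficients to the picture gives p.

x - y + 3*z - 2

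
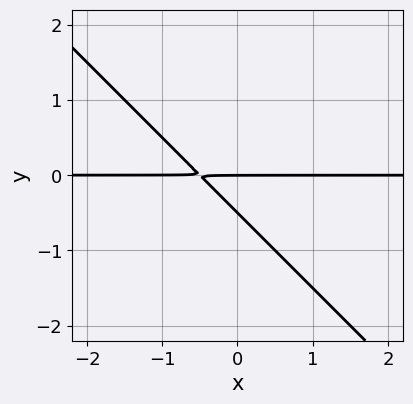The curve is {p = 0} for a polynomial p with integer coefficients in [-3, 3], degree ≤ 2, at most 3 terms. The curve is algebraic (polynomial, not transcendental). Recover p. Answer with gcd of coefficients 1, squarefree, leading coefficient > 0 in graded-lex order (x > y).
(a) deg p = 2. No degree-1 curve has this shape.
(b) Against the integer gridlines: every point of the x-axis in the box is on the curve; one y-axis crossing is at y = 0.
(c) These observations pin down the coefficients.

2*x*y + 2*y^2 + y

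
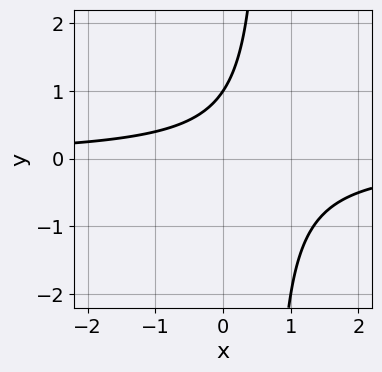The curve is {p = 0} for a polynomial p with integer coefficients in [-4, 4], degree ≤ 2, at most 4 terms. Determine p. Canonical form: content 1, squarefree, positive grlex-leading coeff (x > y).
1. The degree is 2 — a generic line meets the curve in up to 2 points.
2. Against the integer gridlines: it crosses the y-axis at the gridline y = 1; the curve avoids every integer x-axis point in the box.
3. Fitting integer coefficients to these (and the overall shape) gives p.

3*x*y - 2*y + 2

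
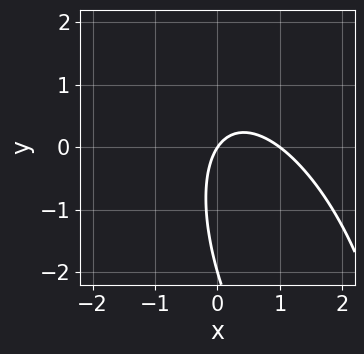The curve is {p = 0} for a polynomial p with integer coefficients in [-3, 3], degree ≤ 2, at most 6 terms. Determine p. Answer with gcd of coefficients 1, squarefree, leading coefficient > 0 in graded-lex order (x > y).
First, deg p = 2.
Next, checking where it meets the axes: among the integer gridlines, it crosses the y-axis at y ∈ {-2, 0}; among the integer gridlines, it crosses the x-axis at x ∈ {0, 1}.
Finally, these observations pin down the coefficients.

3*x^2 + 2*x*y + y^2 - 3*x + 2*y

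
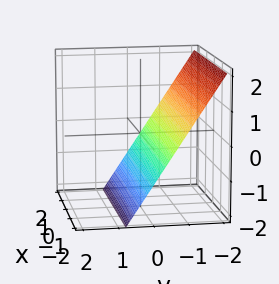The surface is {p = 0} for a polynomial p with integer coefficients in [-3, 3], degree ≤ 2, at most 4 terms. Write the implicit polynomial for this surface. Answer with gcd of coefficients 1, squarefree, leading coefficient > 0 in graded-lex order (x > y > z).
3*y + 2*z + 2

(a) deg p = 1. Every cross-section is a straight line — this is a plane.
(b) From the axis intercepts and sections: it misses every integer gridline on the x-axis; it meets the z-axis at z = -1 (among the integer gridlines).
(c) Assembling these constraints gives the stated polynomial.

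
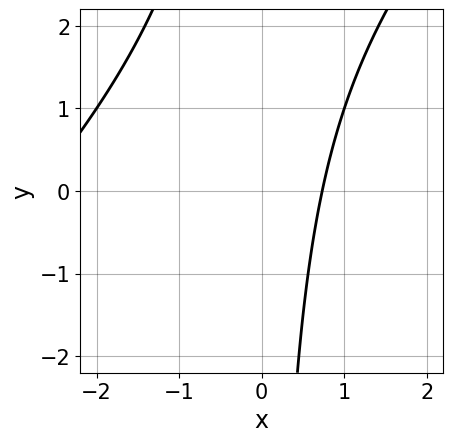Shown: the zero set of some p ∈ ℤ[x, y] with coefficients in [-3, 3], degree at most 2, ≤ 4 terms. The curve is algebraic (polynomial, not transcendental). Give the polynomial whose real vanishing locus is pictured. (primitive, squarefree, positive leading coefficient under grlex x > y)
(a) Degree: the shape is more complex than any degree-1 curve, so deg p = 2.
(b) Against the integer gridlines: it misses every integer gridline on the y-axis.
(c) Putting this together gives p.

x^2 - x*y + 2*x - 2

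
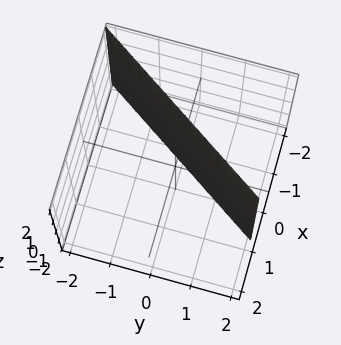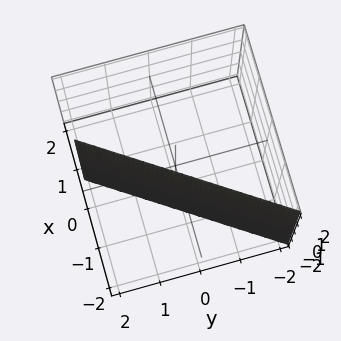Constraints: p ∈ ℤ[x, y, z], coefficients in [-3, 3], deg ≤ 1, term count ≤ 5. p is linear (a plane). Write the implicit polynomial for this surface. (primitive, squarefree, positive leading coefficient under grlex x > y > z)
(a) deg p = 1. The surface is flat (a plane).
(b) Checking where it meets the axes: no z-intercept at any integer in the box; one y-axis crossing is at y = 1.
(c) Fitting integer coefficients to these (and the overall shape) gives p.

3*x - 2*y + 2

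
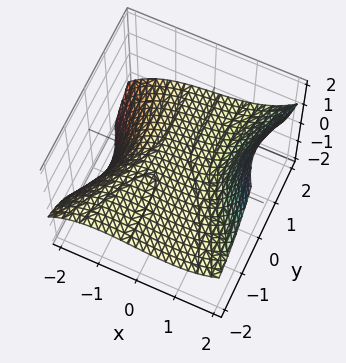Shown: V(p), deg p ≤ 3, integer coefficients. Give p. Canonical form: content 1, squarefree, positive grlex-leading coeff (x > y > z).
First, deg p = 3. No degree-2 surface has this shape.
Then, against the integer gridlines: every point of the y-axis in the box is on the surface; it crosses the x-axis at the gridline x = 0; it crosses the z-axis at the gridline z = 0.
Finally, assembling these constraints gives the stated polynomial.

x^3 - 2*y^2*z + x*y - 3*z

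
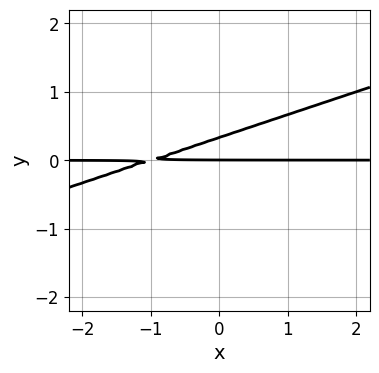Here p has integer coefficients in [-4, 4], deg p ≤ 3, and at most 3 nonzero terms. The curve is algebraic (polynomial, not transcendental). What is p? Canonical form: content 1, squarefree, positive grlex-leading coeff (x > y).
(a) deg p = 2.
(b) Against the integer gridlines: every point of the x-axis in the box is on the curve; it meets the y-axis at y = 0 (among the integer gridlines).
(c) Fitting integer coefficients to these (and the overall shape) gives p.

x*y - 3*y^2 + y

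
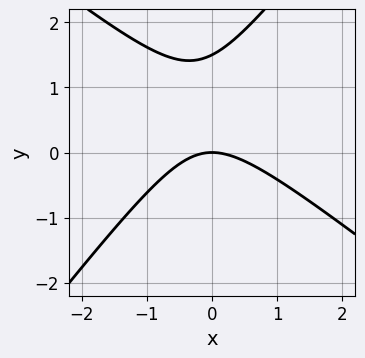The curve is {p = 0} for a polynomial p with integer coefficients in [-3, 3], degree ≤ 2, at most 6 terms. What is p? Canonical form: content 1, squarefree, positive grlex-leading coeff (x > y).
The degree is 2 — no degree-1 curve has this shape.
From the axis intercepts and sections: it crosses the y-axis at the gridline y = 0; one x-axis crossing is at x = 0.
Together with the visible shape, these determine p as stated.

2*x^2 + x*y - 2*y^2 + 3*y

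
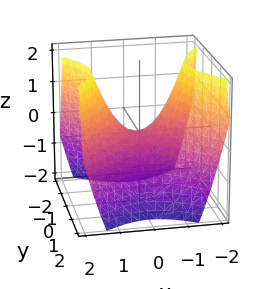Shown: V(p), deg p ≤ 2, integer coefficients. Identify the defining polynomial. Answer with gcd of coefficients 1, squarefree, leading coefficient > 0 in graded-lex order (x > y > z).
x^2 - y^2 - z

1. Degree: a saddle surface; a quadric, so deg p = 2.
2. Symmetries: it's symmetric under y → −y, forcing even powers of y; the x ↦ −x reflection is a symmetry, so x appears only in even powers.
3. Reading off the gridlines: it crosses the y-axis at the gridline y = 0; it meets the x-axis at x = 0 (among the integer gridlines); one z-axis crossing is at z = 0.
4. Fitting integer coefficients to these (and the overall shape) gives p.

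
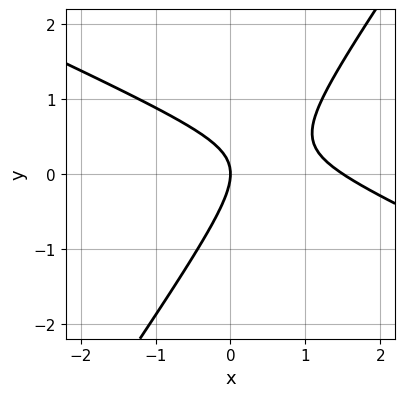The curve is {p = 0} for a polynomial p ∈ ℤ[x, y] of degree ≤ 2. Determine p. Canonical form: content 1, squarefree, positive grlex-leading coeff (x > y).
2*x^2 + 3*x*y - 3*y^2 - 3*x

First, deg p = 2. A generic line meets the curve in up to 2 points.
Then, reading off the gridlines: one y-axis crossing is at y = 0; one x-axis crossing is at x = 0.
Finally, the integer polynomial consistent with all of this is the stated p.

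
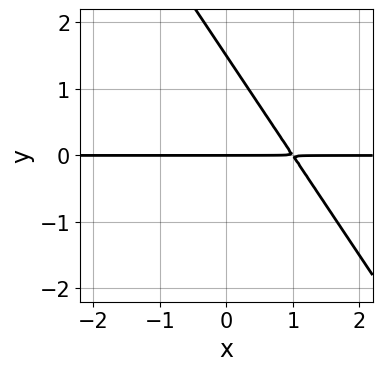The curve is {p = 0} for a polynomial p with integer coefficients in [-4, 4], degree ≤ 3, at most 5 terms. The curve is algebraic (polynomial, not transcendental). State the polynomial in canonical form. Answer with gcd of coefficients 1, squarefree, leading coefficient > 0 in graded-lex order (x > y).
The degree is 2 — a generic line meets the curve in up to 2 points.
From the visible intercepts: it crosses the y-axis at the gridline y = 0; the visible x-axis segment lies entirely on the curve.
Fitting integer coefficients to these (and the overall shape) gives p.

3*x*y + 2*y^2 - 3*y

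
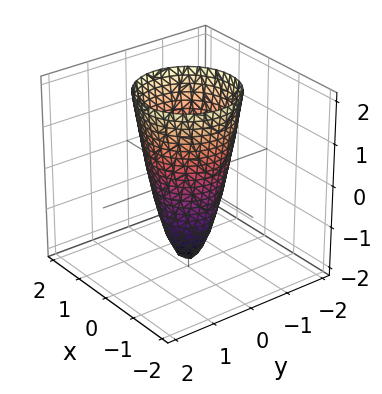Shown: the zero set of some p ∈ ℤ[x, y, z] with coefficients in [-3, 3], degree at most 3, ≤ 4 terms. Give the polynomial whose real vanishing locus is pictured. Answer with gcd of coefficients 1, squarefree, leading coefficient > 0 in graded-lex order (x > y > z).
The degree is 2 — a generic line meets the surface in up to 2 points.
Symmetries: every cross-section ⟂ z is a circle, so x, y appear only via x² + y².
Against the integer gridlines: one z-axis crossing is at z = -2; a circular section at z = 1 has radius exactly 1.
Assembling these constraints gives the stated polynomial.

3*x^2 + 3*y^2 - z - 2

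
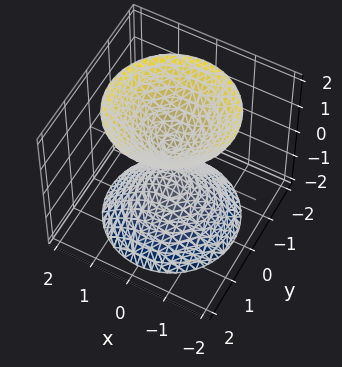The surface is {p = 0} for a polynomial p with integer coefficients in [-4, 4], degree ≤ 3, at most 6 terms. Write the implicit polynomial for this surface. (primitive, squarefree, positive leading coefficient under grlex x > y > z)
3*x^2 + 3*y^2 - 2*z^2 + 1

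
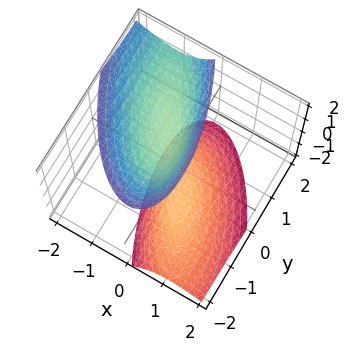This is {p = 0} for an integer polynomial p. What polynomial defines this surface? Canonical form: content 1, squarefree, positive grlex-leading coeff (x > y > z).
3*x^2 + 2*x*y + 2*x*z + y^2 - z^2 + 1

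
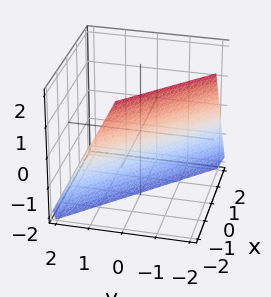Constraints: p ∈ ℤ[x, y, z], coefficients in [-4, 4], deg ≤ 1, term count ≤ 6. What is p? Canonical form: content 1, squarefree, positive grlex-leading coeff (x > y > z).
2*x + 2*y + z + 2

Degree: the surface is flat (a plane), so deg p = 1.
Checking where it meets the axes: one y-axis crossing is at y = -1; it meets the x-axis at x = -1 (among the integer gridlines).
Solving for integer coefficients yields p as stated. Check: (0, 0, -2) on the z-axis lies on the surface, and p(0, 0, -2) = 0. ✓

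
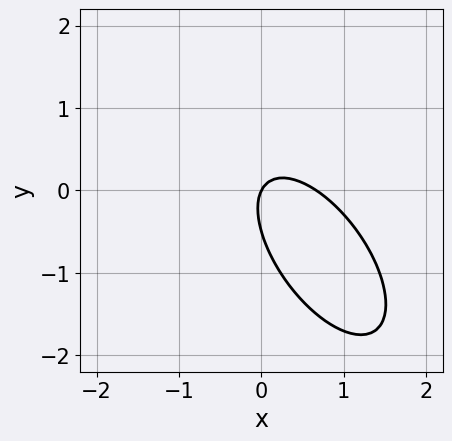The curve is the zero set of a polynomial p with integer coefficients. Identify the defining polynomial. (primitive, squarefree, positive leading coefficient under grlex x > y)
3*x^2 + 3*x*y + 2*y^2 - 2*x + y

The degree is 2 — no degree-1 curve has this shape.
From the visible intercepts: one x-axis crossing is at x = 0; it meets the y-axis at y = 0 (among the integer gridlines).
Fitting integer coefficients to these (and the overall shape) gives p.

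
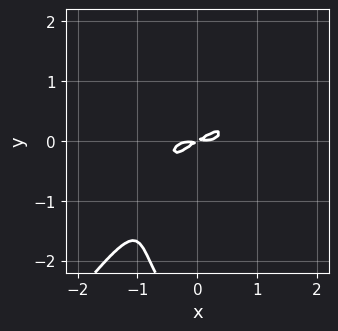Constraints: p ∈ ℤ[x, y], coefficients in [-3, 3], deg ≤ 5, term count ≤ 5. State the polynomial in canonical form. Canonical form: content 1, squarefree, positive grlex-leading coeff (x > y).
3*x^4 - 2*x^3*y + y^3 - 2*x*y + 3*y^2

First, the degree is 4 — no degree-3 curve has this shape.
Finally, putting this together gives p.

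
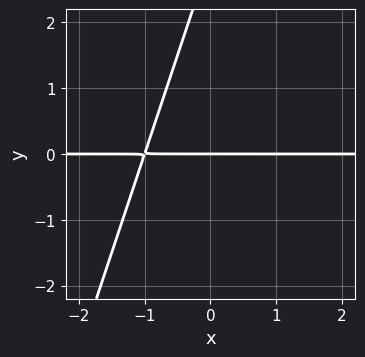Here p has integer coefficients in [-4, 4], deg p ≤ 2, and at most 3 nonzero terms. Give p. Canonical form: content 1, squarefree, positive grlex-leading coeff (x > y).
1. deg p = 2.
2. Against the integer gridlines: the visible x-axis segment lies entirely on the curve; one y-axis crossing is at y = 0.
3. Assembling these constraints gives the stated polynomial.

3*x*y - y^2 + 3*y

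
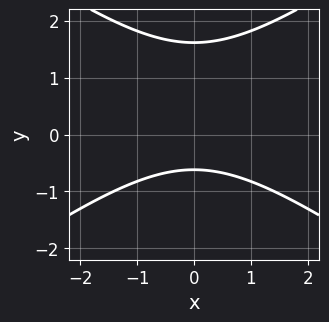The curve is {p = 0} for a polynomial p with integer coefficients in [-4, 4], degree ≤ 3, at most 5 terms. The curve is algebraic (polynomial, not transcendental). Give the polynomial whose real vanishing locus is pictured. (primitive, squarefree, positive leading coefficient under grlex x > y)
First, deg p = 2.
Then, symmetries: mirror symmetry x ↦ −x ⇒ only even powers of x.
Next, against the integer gridlines: it misses every integer gridline on the x-axis.
Finally, together with the visible shape, these determine p as stated.

x^2 - 2*y^2 + 2*y + 2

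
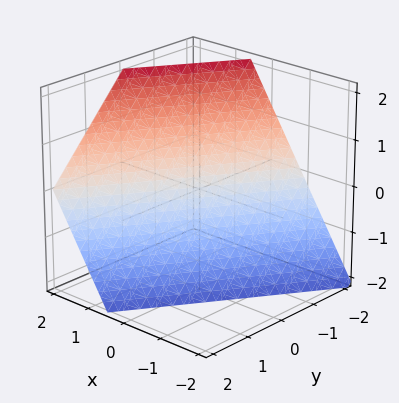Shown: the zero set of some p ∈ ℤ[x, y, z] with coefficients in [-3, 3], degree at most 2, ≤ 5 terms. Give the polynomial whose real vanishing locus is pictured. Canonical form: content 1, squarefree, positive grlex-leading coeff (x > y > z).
3*x - 2*y - 2*z - 2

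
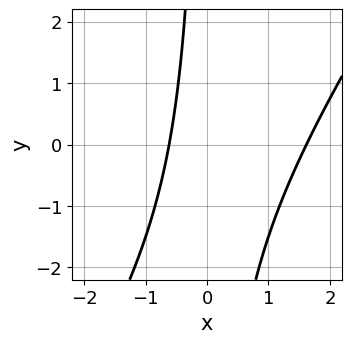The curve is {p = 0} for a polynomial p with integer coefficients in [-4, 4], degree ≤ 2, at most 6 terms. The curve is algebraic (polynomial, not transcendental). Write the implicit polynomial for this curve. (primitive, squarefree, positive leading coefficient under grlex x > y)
3*x^2 - 2*x*y - 3*x - 3

First, the degree is 2 — no degree-1 curve has this shape.
Next, against the integer gridlines: the curve avoids every integer y-axis point in the box.
Finally, together with the visible shape, these determine p as stated.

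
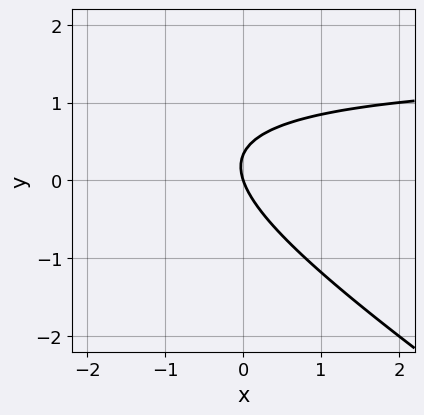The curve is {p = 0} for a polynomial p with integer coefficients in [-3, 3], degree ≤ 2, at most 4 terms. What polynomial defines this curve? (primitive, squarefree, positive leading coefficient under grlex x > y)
2*x*y + 3*y^2 - 3*x - y

First, deg p = 2. The shape is more complex than any degree-1 curve.
Next, observable constraints: one x-axis crossing is at x = 0; it meets the y-axis at y = 0 (among the integer gridlines).
Finally, together with the visible shape, these determine p as stated.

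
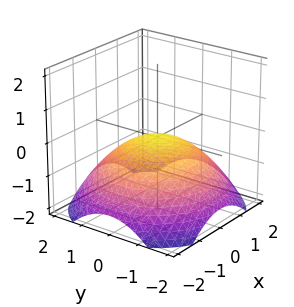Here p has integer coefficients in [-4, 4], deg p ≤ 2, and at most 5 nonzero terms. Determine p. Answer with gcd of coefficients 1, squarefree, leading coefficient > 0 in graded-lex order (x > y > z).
x^2 + y^2 + 3*z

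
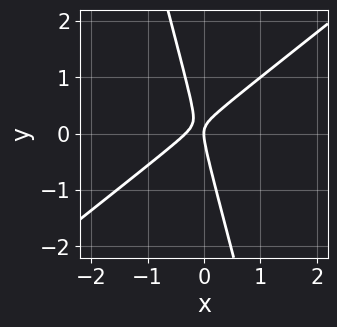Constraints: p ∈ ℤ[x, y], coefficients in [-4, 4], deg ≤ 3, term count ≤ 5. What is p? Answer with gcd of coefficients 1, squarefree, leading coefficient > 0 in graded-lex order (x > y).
3*x^2 - 3*x*y - y^2 + x

First, the degree is 2 — the shape is more complex than any degree-1 curve.
Then, from the visible intercepts: it meets the x-axis at x = 0 (among the integer gridlines); it meets the y-axis at y = 0 (among the integer gridlines).
Finally, putting this together gives p.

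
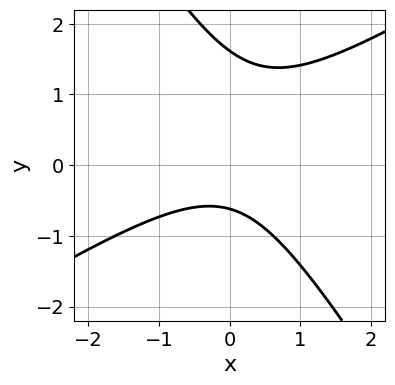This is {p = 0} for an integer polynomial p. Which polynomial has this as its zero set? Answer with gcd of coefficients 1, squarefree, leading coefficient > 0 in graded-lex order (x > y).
x^2 - x*y - y^2 + y + 1

(a) The degree is 2 — a generic line meets the curve in up to 2 points.
(b) From the axis intercepts and sections: the curve avoids every integer x-axis point in the box.
(c) Assembling these constraints gives the stated polynomial.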